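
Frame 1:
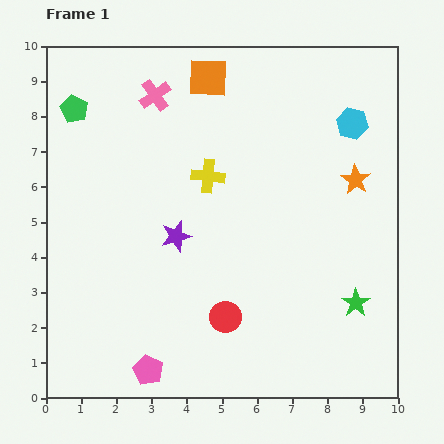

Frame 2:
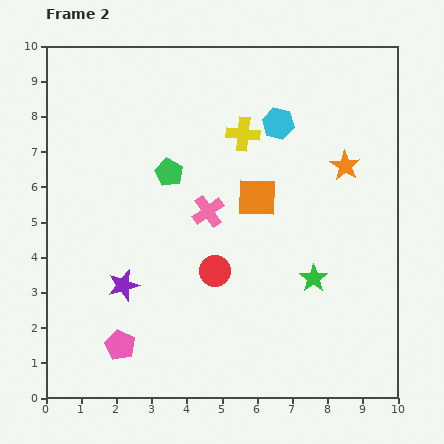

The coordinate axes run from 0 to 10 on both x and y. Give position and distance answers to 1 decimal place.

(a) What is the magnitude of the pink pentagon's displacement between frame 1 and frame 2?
1.1

The pink pentagon moved from (2.9, 0.8) to (2.1, 1.5), a distance of √(0.8² + 0.7²) ≈ 1.1.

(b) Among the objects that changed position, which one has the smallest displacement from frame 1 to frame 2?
the orange star

(moved 0.5)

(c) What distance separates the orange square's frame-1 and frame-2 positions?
3.7

The orange square moved from (4.6, 9.1) to (6.0, 5.7), a distance of √(1.4² + 3.4²) ≈ 3.7.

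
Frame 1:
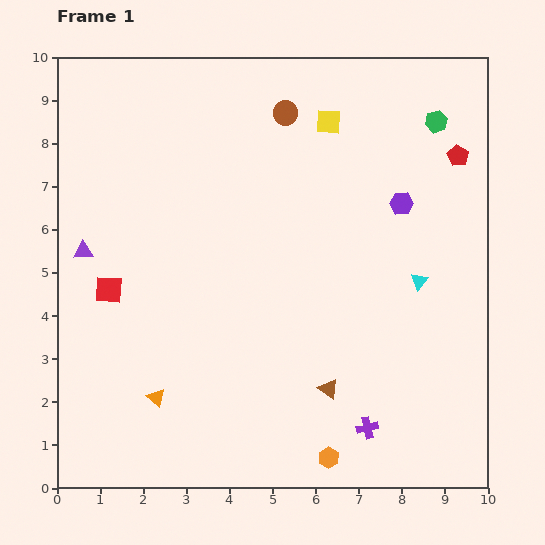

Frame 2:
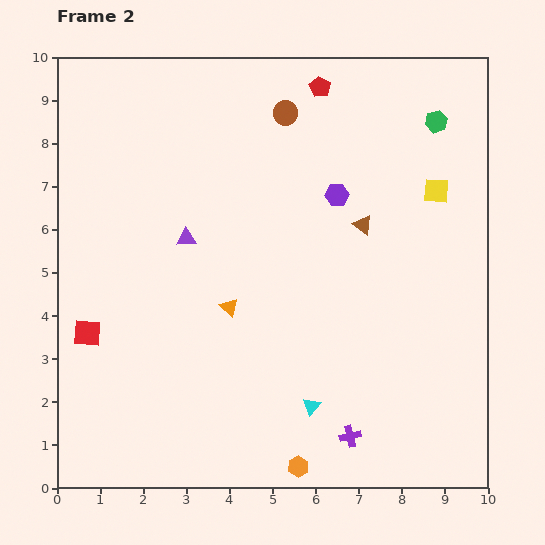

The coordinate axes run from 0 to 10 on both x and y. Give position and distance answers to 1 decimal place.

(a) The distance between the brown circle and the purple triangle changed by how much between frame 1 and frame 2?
-2.0

Distance in frame 1: 5.7. Distance in frame 2: 3.7.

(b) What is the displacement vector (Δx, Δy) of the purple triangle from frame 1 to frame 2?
(2.4, 0.3)

The purple triangle was at (0.6, 5.5) in frame 1 and (3.0, 5.8) in frame 2.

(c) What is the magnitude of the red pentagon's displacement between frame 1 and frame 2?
3.6

The red pentagon moved from (9.3, 7.7) to (6.1, 9.3), a distance of √(3.2² + 1.6²) ≈ 3.6.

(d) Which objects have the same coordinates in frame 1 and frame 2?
the green hexagon, the brown circle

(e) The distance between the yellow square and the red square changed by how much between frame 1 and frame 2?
+2.3

Distance in frame 1: 6.4. Distance in frame 2: 8.7.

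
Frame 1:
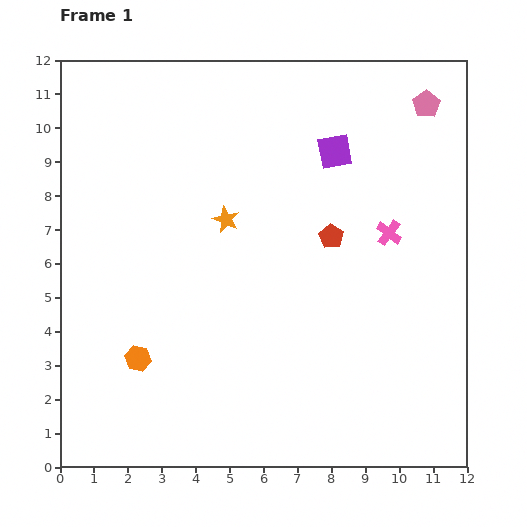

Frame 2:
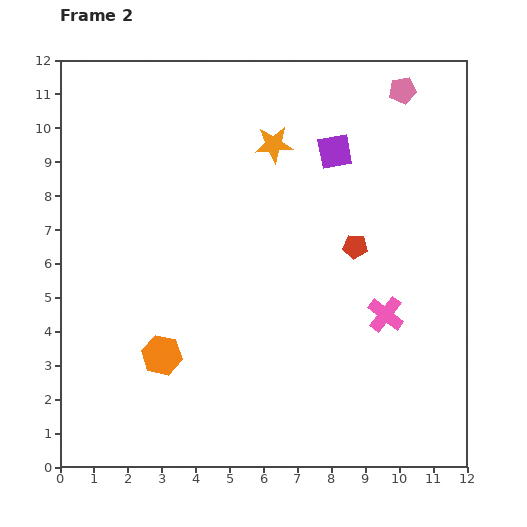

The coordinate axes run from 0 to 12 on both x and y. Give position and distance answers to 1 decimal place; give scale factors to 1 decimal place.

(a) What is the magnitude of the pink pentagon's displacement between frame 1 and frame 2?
0.8

The pink pentagon moved from (10.8, 10.7) to (10.1, 11.1), a distance of √(0.7² + 0.4²) ≈ 0.8.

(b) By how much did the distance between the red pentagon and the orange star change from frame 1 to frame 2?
+0.7

Distance in frame 1: 3.1. Distance in frame 2: 3.8.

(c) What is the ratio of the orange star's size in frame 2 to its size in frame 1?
1.4×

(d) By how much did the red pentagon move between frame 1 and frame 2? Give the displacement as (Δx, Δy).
(0.7, -0.3)

The red pentagon was at (8.0, 6.8) in frame 1 and (8.7, 6.5) in frame 2.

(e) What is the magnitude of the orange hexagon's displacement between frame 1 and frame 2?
0.7

The orange hexagon moved from (2.3, 3.2) to (3.0, 3.3), a distance of √(0.7² + 0.1²) ≈ 0.7.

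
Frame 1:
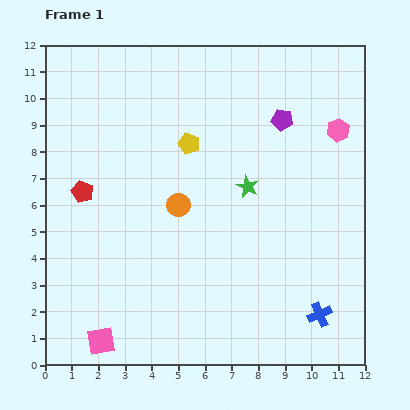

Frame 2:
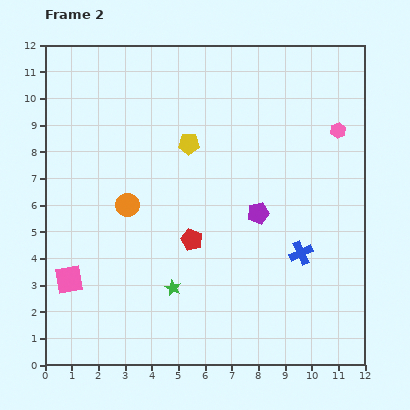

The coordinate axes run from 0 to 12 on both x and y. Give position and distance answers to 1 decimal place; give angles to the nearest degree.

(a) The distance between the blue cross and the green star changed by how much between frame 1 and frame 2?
-0.5

Distance in frame 1: 5.5. Distance in frame 2: 5.0.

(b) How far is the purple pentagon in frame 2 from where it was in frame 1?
3.6

The purple pentagon moved from (8.9, 9.2) to (8.0, 5.7), a distance of √(0.9² + 3.5²) ≈ 3.6.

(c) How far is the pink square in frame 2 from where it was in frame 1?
2.6

The pink square moved from (2.1, 0.9) to (0.9, 3.2), a distance of √(1.2² + 2.3²) ≈ 2.6.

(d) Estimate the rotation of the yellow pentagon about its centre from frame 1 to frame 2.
19° counter-clockwise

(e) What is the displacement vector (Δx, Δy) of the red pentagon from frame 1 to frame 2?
(4.1, -1.8)

The red pentagon was at (1.4, 6.5) in frame 1 and (5.5, 4.7) in frame 2.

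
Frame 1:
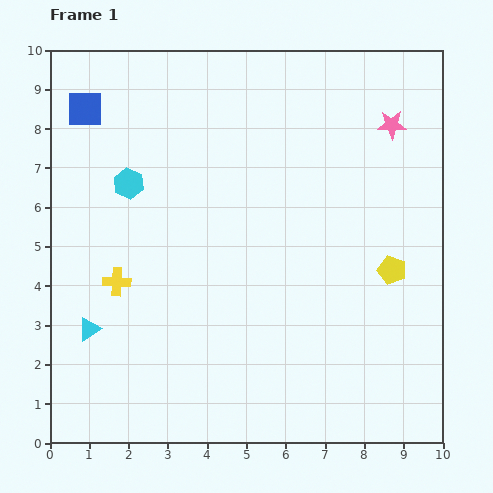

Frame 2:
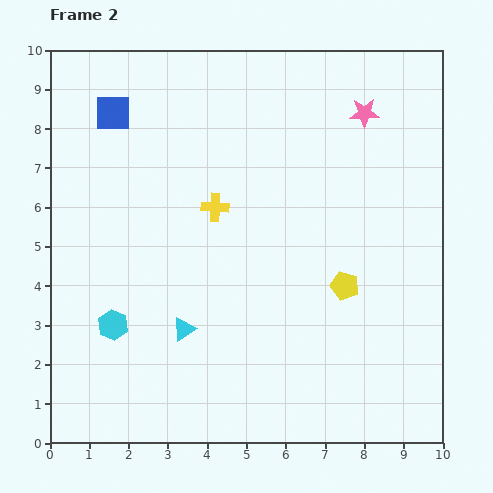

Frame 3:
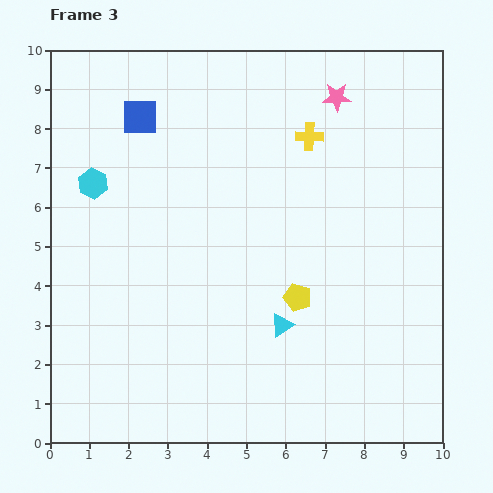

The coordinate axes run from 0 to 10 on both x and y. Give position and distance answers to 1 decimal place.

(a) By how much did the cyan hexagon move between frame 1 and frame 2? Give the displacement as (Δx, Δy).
(-0.4, -3.6)

The cyan hexagon was at (2.0, 6.6) in frame 1 and (1.6, 3.0) in frame 2.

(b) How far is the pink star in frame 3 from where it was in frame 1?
1.6

The pink star moved from (8.7, 8.1) to (7.3, 8.8), a distance of √(1.4² + 0.7²) ≈ 1.6.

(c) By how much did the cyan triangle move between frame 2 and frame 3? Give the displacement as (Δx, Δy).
(2.5, 0.1)

The cyan triangle was at (3.4, 2.9) in frame 2 and (5.9, 3.0) in frame 3.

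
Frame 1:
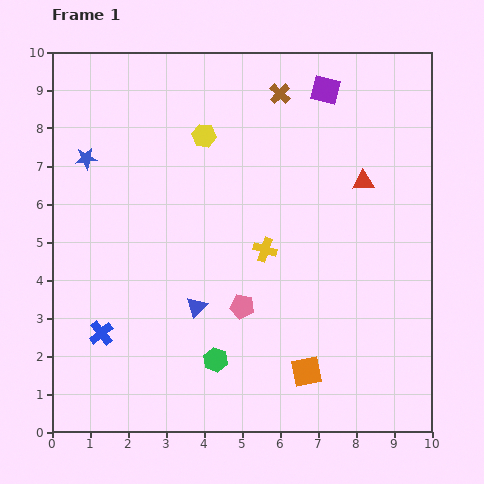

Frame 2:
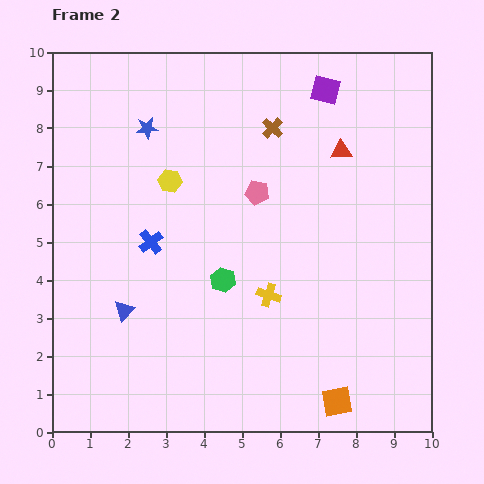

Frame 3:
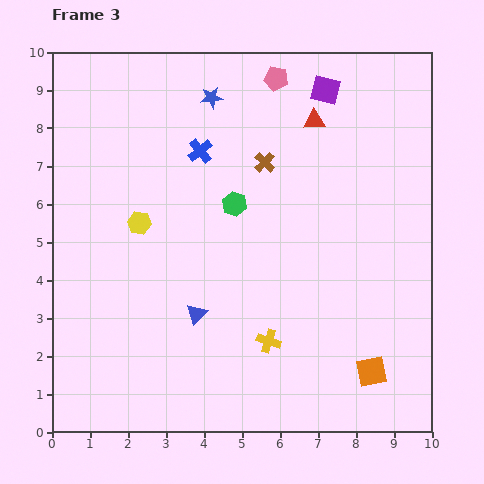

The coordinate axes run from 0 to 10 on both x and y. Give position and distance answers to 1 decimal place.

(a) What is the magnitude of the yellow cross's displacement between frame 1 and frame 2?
1.2

The yellow cross moved from (5.6, 4.8) to (5.7, 3.6), a distance of √(0.1² + 1.2²) ≈ 1.2.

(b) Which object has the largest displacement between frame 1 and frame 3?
the pink pentagon

(moved 6.1; next 5.5)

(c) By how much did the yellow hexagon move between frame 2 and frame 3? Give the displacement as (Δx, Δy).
(-0.8, -1.1)

The yellow hexagon was at (3.1, 6.6) in frame 2 and (2.3, 5.5) in frame 3.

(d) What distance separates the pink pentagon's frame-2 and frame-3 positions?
3.0

The pink pentagon moved from (5.4, 6.3) to (5.9, 9.3), a distance of √(0.5² + 3.0²) ≈ 3.0.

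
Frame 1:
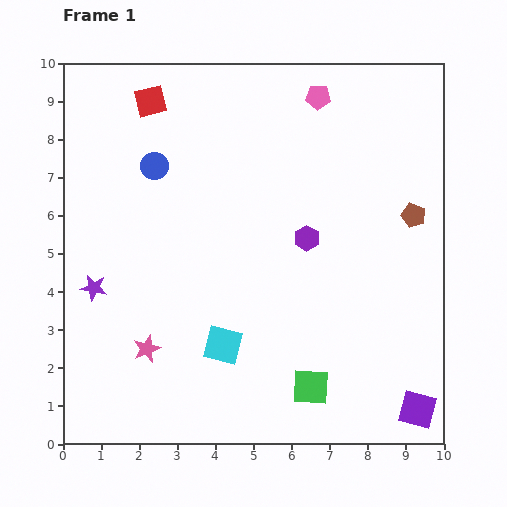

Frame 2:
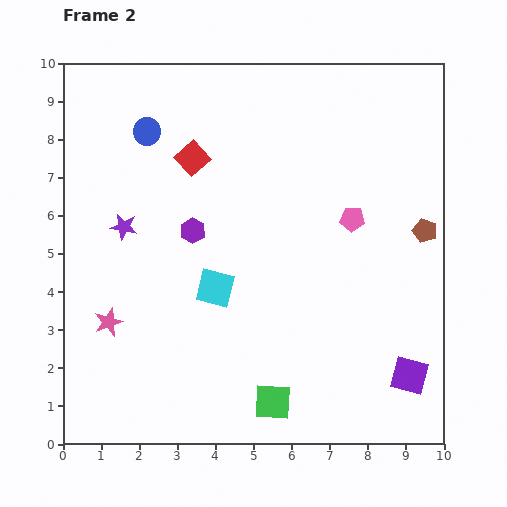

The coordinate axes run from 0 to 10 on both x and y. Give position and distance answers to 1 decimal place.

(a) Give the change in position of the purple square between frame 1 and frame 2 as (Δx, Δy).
(-0.2, 0.9)

The purple square was at (9.3, 0.9) in frame 1 and (9.1, 1.8) in frame 2.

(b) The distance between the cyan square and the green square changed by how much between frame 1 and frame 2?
+0.9

Distance in frame 1: 2.5. Distance in frame 2: 3.4.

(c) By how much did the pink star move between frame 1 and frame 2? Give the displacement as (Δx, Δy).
(-1.0, 0.7)

The pink star was at (2.2, 2.5) in frame 1 and (1.2, 3.2) in frame 2.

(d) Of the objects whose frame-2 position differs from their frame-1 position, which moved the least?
the brown pentagon

(moved 0.5)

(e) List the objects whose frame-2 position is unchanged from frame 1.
none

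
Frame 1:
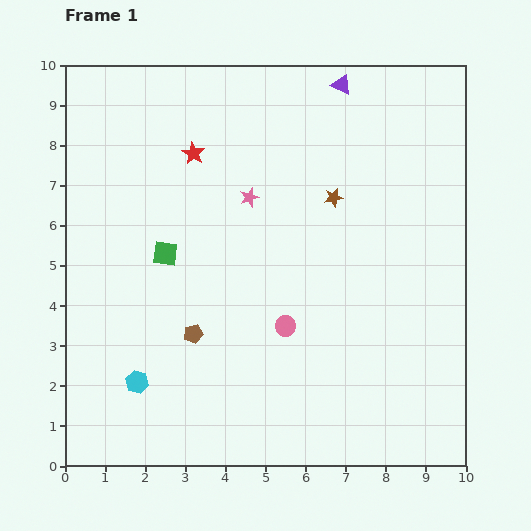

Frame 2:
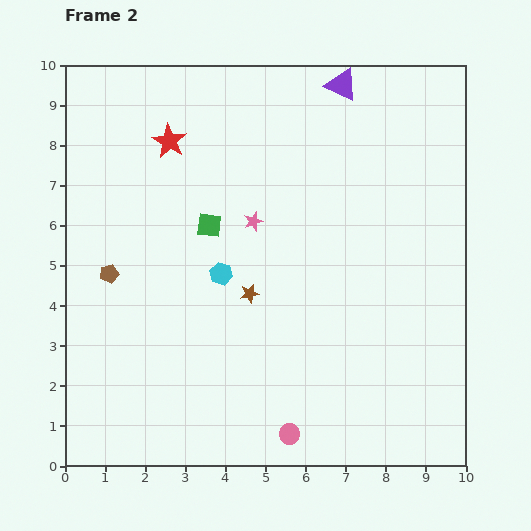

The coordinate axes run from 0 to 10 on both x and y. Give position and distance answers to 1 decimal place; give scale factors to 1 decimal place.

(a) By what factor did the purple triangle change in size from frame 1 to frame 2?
1.6×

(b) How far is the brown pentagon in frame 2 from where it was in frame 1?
2.6

The brown pentagon moved from (3.2, 3.3) to (1.1, 4.8), a distance of √(2.1² + 1.5²) ≈ 2.6.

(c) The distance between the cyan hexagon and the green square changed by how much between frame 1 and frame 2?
-2.1

Distance in frame 1: 3.3. Distance in frame 2: 1.2.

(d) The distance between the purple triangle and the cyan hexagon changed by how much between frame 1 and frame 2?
-3.4

Distance in frame 1: 9.0. Distance in frame 2: 5.6.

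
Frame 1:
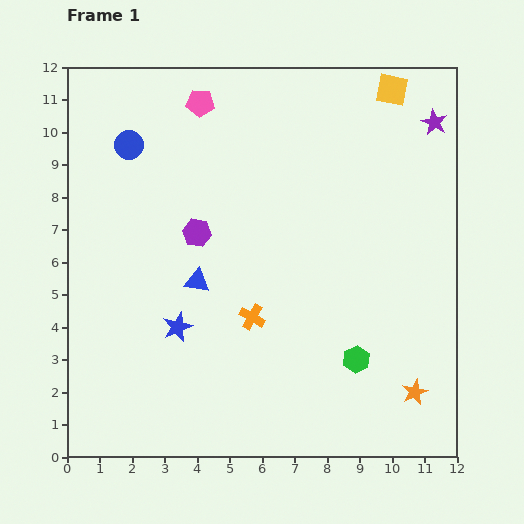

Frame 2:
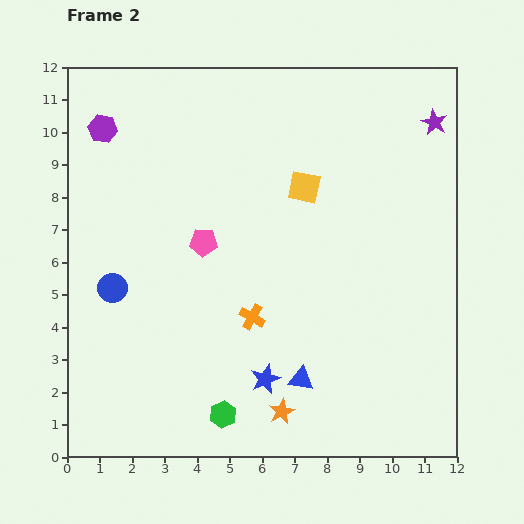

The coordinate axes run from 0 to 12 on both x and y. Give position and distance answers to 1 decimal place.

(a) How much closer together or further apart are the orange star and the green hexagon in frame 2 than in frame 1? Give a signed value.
-0.3

Distance in frame 1: 2.1. Distance in frame 2: 1.8.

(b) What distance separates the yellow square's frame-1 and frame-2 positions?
4.0

The yellow square moved from (10.0, 11.3) to (7.3, 8.3), a distance of √(2.7² + 3.0²) ≈ 4.0.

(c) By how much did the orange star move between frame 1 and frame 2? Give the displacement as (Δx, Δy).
(-4.1, -0.6)

The orange star was at (10.7, 2.0) in frame 1 and (6.6, 1.4) in frame 2.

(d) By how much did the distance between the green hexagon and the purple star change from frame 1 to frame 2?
+3.4

Distance in frame 1: 7.7. Distance in frame 2: 11.1.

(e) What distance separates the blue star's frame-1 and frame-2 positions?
3.1

The blue star moved from (3.4, 4.0) to (6.1, 2.4), a distance of √(2.7² + 1.6²) ≈ 3.1.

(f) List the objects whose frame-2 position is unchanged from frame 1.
the purple star, the orange cross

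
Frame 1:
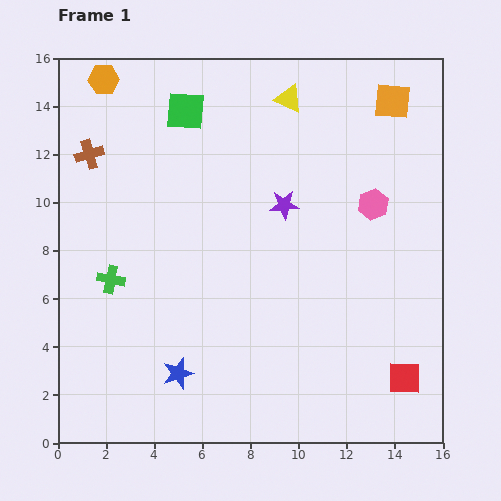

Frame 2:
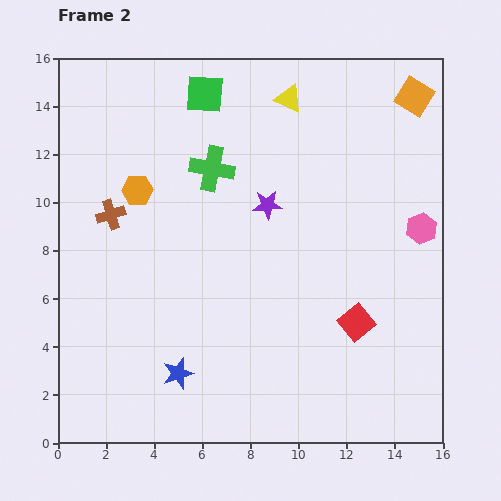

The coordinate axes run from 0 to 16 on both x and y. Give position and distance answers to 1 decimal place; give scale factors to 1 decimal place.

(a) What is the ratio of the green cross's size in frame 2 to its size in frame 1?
1.6×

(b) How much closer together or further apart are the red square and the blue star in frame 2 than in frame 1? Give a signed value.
-1.7

Distance in frame 1: 9.4. Distance in frame 2: 7.7.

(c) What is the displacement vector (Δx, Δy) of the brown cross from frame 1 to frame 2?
(0.9, -2.5)

The brown cross was at (1.3, 12.0) in frame 1 and (2.2, 9.5) in frame 2.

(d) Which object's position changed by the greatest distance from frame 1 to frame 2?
the green cross

(moved 6.2; next 4.8)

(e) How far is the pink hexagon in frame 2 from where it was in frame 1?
2.2

The pink hexagon moved from (13.1, 9.9) to (15.1, 8.9), a distance of √(2.0² + 1.0²) ≈ 2.2.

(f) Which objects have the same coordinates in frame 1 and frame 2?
the blue star, the yellow triangle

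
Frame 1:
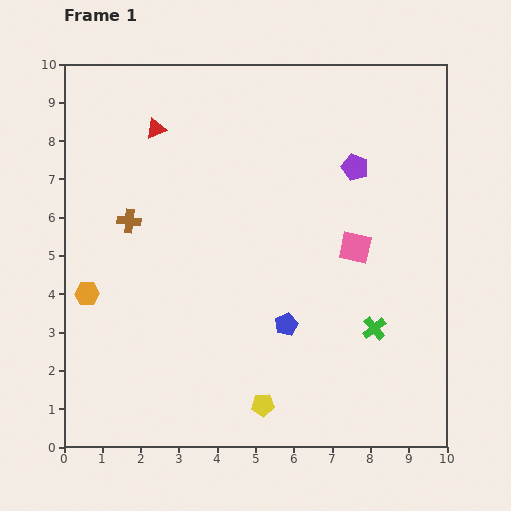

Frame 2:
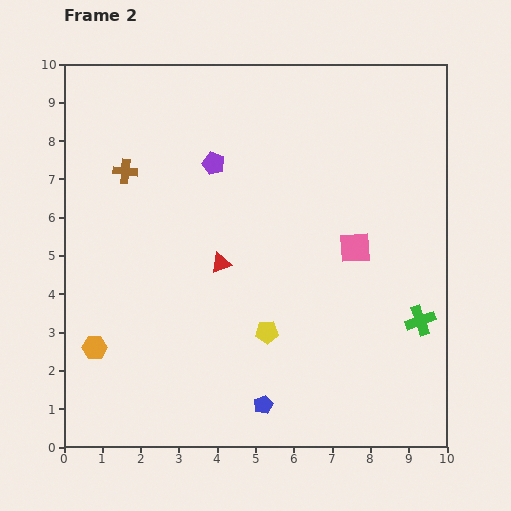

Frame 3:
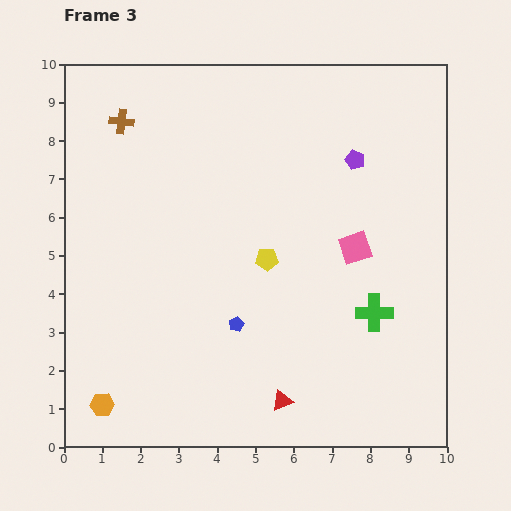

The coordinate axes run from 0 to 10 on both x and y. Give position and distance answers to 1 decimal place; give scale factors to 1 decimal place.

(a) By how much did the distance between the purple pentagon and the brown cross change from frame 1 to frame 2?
-3.8

Distance in frame 1: 6.1. Distance in frame 2: 2.3.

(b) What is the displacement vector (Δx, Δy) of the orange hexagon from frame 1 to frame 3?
(0.4, -2.9)

The orange hexagon was at (0.6, 4.0) in frame 1 and (1.0, 1.1) in frame 3.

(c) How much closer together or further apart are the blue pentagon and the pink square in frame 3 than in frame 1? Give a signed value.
+1.0

Distance in frame 1: 2.7. Distance in frame 3: 3.7.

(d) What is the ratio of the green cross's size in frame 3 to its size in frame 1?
1.5×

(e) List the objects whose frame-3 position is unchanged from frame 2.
the pink square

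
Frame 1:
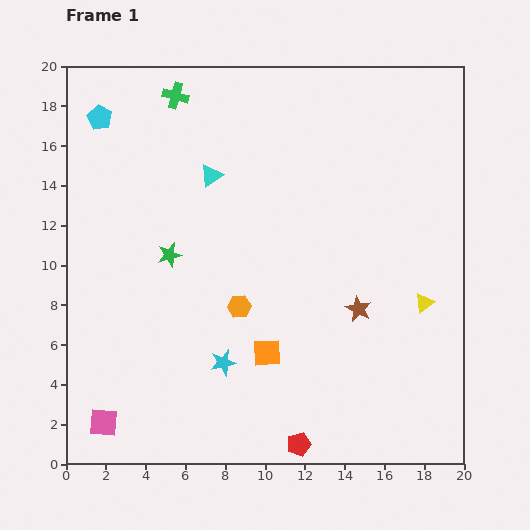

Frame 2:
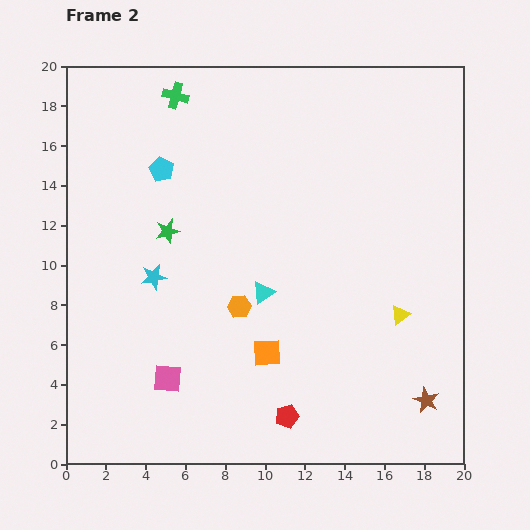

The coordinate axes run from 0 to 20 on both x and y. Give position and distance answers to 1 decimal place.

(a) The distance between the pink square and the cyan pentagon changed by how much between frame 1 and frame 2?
-4.8

Distance in frame 1: 15.3. Distance in frame 2: 10.5.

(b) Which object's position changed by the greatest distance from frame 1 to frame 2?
the cyan triangle

(moved 6.4; next 5.7)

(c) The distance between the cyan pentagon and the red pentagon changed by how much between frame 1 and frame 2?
-5.3

Distance in frame 1: 19.2. Distance in frame 2: 13.9.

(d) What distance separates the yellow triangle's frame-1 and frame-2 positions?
1.3

The yellow triangle moved from (18.0, 8.1) to (16.8, 7.5), a distance of √(1.2² + 0.6²) ≈ 1.3.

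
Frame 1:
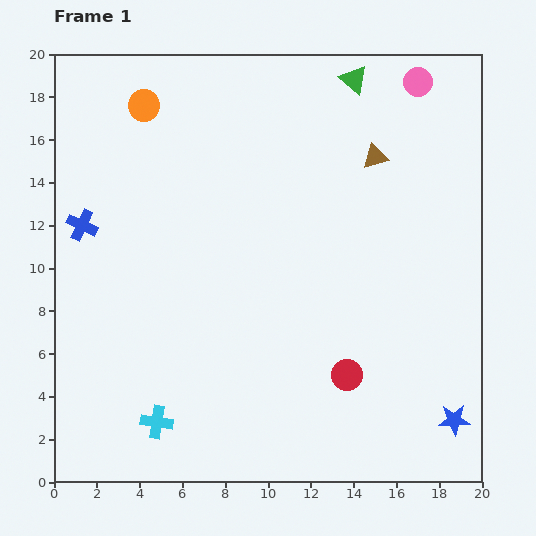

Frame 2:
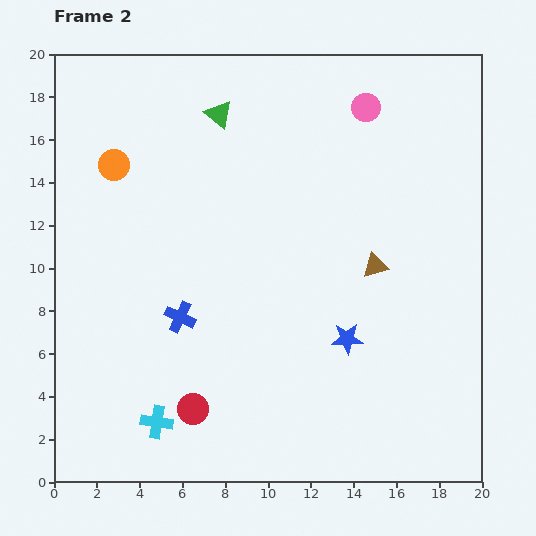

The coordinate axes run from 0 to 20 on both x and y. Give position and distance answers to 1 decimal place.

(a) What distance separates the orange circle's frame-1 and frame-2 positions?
3.1

The orange circle moved from (4.2, 17.6) to (2.8, 14.8), a distance of √(1.4² + 2.8²) ≈ 3.1.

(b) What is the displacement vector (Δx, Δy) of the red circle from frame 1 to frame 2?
(-7.2, -1.6)

The red circle was at (13.7, 5.0) in frame 1 and (6.5, 3.4) in frame 2.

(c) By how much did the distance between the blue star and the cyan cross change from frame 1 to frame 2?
-4.2

Distance in frame 1: 13.9. Distance in frame 2: 9.7.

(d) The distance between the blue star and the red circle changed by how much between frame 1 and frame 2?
+2.5

Distance in frame 1: 5.4. Distance in frame 2: 7.9.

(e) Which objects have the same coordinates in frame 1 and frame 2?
the cyan cross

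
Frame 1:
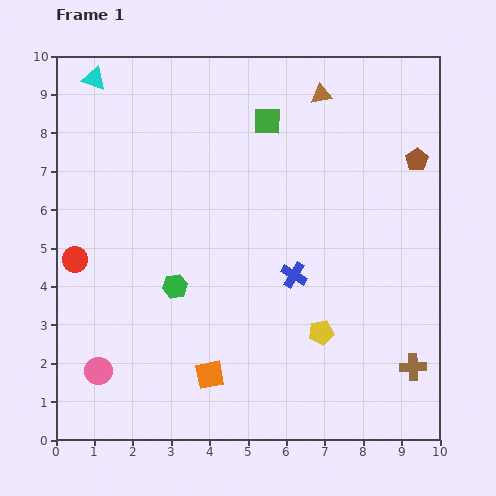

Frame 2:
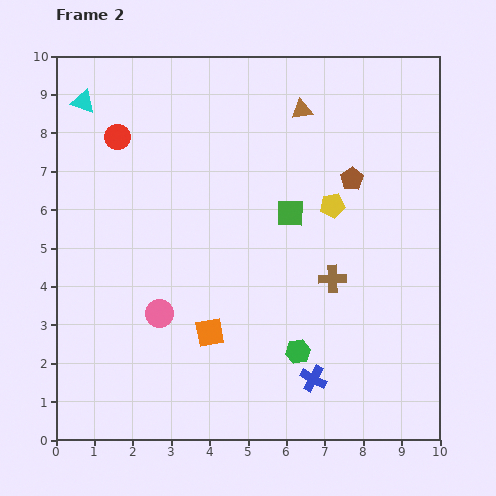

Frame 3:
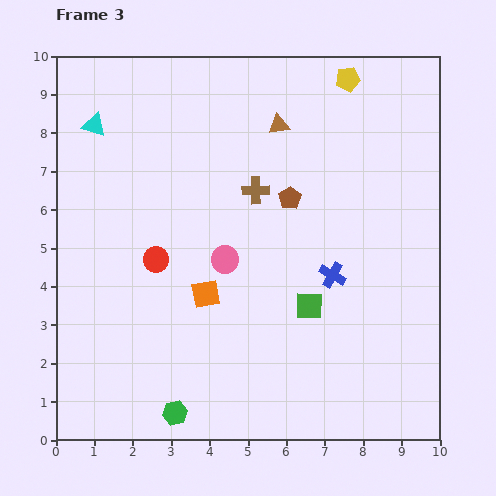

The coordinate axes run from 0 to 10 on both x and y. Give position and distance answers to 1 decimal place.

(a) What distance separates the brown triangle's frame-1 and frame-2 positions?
0.6

The brown triangle moved from (6.9, 9.0) to (6.4, 8.6), a distance of √(0.5² + 0.4²) ≈ 0.6.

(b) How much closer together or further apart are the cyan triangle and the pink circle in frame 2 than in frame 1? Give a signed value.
-1.7

Distance in frame 1: 7.6. Distance in frame 2: 5.9.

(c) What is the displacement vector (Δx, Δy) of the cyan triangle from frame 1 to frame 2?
(-0.3, -0.6)

The cyan triangle was at (1.0, 9.4) in frame 1 and (0.7, 8.8) in frame 2.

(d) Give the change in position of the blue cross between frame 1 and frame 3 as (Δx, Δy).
(1.0, 0.0)

The blue cross was at (6.2, 4.3) in frame 1 and (7.2, 4.3) in frame 3.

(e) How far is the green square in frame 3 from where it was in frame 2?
2.5

The green square moved from (6.1, 5.9) to (6.6, 3.5), a distance of √(0.5² + 2.4²) ≈ 2.5.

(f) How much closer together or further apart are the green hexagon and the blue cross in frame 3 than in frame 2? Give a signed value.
+4.7

Distance in frame 2: 0.8. Distance in frame 3: 5.5.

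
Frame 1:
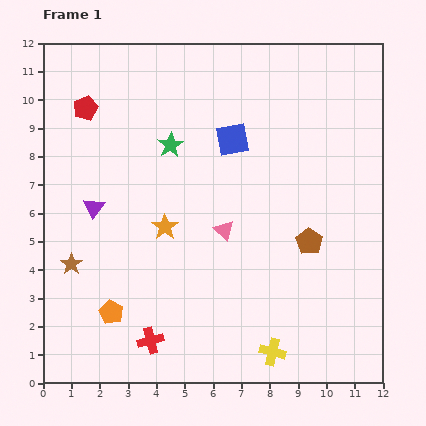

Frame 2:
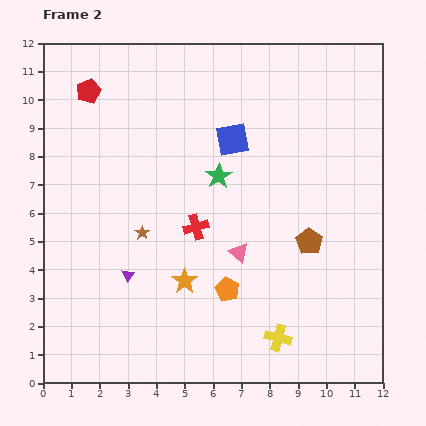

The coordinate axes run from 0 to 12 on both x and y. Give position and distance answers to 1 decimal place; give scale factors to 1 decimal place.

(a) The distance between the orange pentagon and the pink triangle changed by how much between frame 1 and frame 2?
-3.5

Distance in frame 1: 4.9. Distance in frame 2: 1.4.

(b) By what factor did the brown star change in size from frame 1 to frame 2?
0.6×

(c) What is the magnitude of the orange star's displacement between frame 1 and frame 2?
2.0

The orange star moved from (4.3, 5.5) to (5.0, 3.6), a distance of √(0.7² + 1.9²) ≈ 2.0.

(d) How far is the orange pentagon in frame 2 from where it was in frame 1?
4.2

The orange pentagon moved from (2.4, 2.5) to (6.5, 3.3), a distance of √(4.1² + 0.8²) ≈ 4.2.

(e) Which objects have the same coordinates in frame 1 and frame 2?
the brown pentagon, the blue square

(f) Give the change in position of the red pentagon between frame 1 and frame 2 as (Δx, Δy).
(0.1, 0.6)

The red pentagon was at (1.5, 9.7) in frame 1 and (1.6, 10.3) in frame 2.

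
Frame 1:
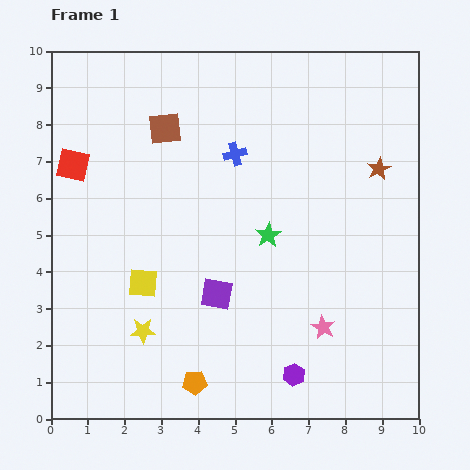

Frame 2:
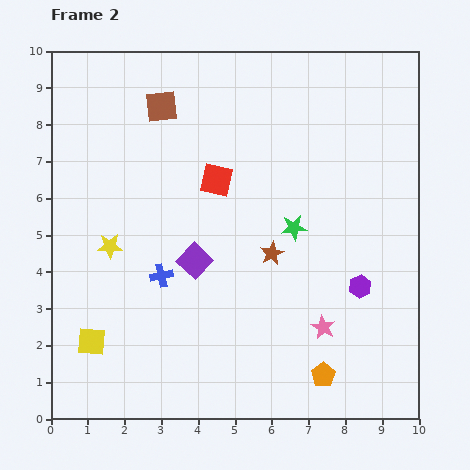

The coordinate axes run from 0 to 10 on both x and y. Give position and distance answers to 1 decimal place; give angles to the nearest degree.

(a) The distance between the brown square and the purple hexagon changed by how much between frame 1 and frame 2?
-0.3

Distance in frame 1: 7.6. Distance in frame 2: 7.3.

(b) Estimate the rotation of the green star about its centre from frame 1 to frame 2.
26° clockwise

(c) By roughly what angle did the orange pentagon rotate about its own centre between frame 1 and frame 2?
30° counter-clockwise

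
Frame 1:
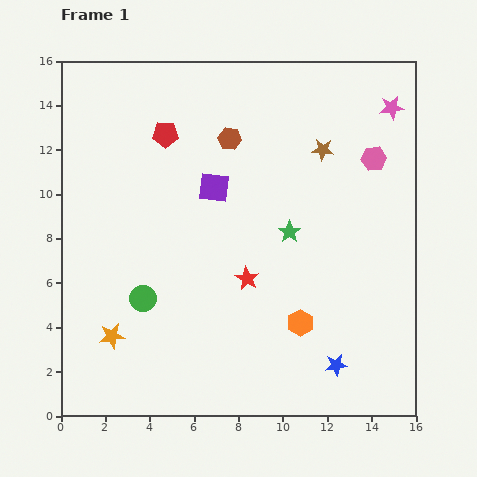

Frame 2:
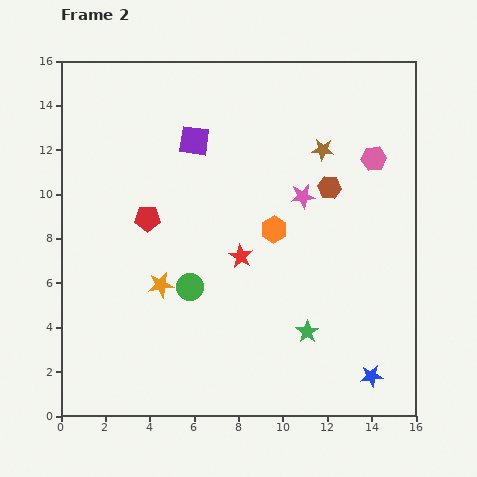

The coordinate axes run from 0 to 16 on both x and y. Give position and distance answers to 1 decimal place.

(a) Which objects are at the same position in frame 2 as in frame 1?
the brown star, the pink hexagon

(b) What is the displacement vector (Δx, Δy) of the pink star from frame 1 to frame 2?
(-4.0, -4.0)

The pink star was at (14.9, 13.9) in frame 1 and (10.9, 9.9) in frame 2.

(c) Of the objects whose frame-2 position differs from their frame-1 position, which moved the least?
the red star

(moved 1.0)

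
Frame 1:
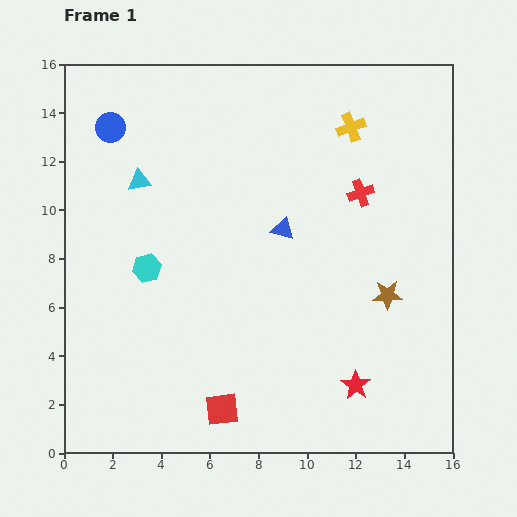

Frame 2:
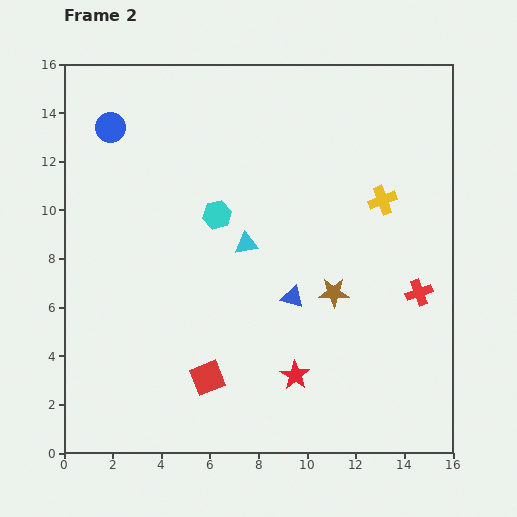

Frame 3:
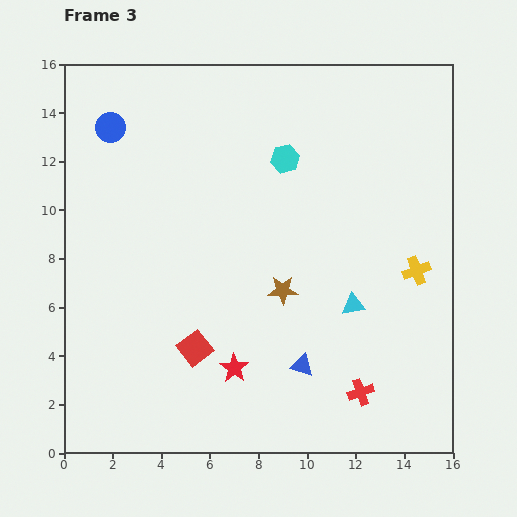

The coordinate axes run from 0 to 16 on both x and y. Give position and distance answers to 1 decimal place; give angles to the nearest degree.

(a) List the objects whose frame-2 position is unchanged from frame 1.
the blue circle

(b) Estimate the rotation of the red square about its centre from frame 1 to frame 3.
31° counter-clockwise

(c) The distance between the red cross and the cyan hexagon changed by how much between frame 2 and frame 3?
+1.2

Distance in frame 2: 8.9. Distance in frame 3: 10.1.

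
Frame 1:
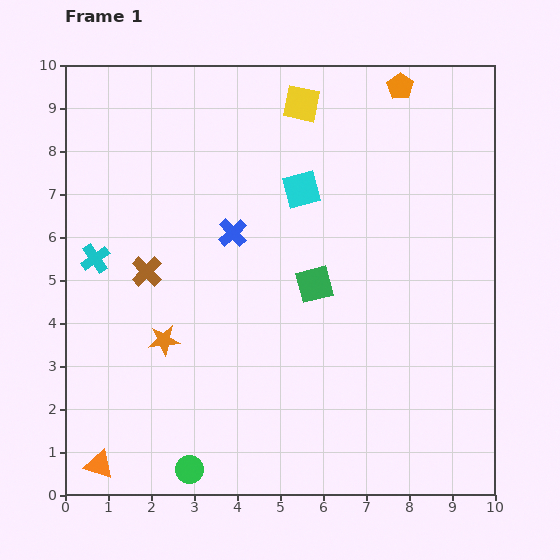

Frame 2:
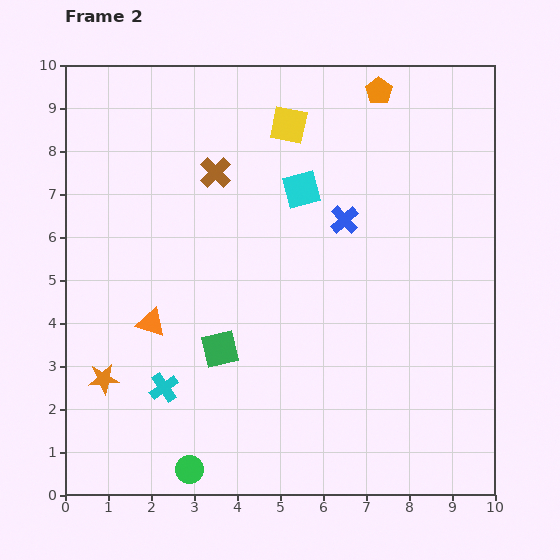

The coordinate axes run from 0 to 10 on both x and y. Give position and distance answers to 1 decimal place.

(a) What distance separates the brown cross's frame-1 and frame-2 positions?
2.8

The brown cross moved from (1.9, 5.2) to (3.5, 7.5), a distance of √(1.6² + 2.3²) ≈ 2.8.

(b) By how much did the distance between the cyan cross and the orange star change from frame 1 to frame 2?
-1.1

Distance in frame 1: 2.5. Distance in frame 2: 1.4.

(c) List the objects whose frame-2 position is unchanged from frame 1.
the cyan square, the green circle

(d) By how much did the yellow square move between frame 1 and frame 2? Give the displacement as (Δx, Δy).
(-0.3, -0.5)

The yellow square was at (5.5, 9.1) in frame 1 and (5.2, 8.6) in frame 2.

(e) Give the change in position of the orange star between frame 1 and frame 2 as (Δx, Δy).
(-1.4, -0.9)

The orange star was at (2.3, 3.6) in frame 1 and (0.9, 2.7) in frame 2.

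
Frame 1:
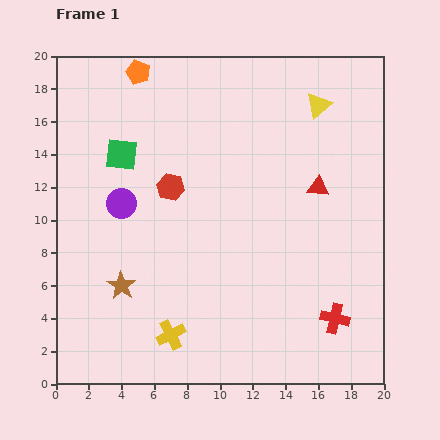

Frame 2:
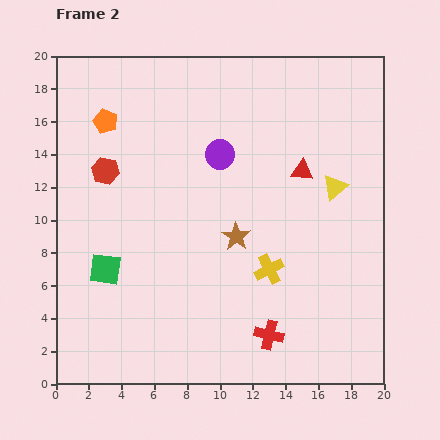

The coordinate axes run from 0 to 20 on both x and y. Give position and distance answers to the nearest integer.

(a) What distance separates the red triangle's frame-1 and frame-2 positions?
1

The red triangle moved from (16, 12) to (15, 13), a distance of √(1² + 1²) ≈ 1.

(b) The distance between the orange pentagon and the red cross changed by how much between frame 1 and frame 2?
-3

Distance in frame 1: 19. Distance in frame 2: 16.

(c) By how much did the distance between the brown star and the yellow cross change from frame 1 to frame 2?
-1

Distance in frame 1: 4. Distance in frame 2: 3.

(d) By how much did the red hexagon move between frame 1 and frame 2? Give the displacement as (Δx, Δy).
(-4, 1)

The red hexagon was at (7, 12) in frame 1 and (3, 13) in frame 2.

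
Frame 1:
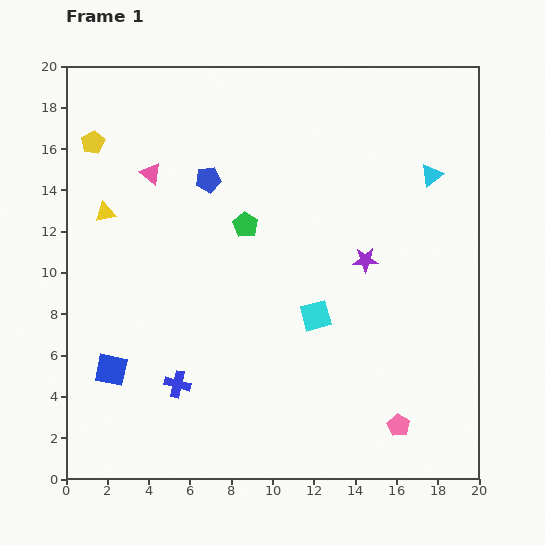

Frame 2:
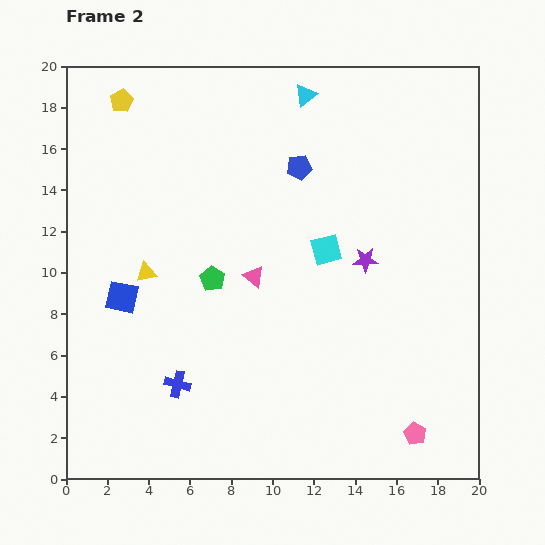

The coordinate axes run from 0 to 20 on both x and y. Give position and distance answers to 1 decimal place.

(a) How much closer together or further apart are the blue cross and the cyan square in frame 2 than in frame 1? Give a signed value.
+2.2

Distance in frame 1: 7.5. Distance in frame 2: 9.7.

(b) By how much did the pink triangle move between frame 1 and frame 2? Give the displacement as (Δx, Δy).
(5.0, -5.0)

The pink triangle was at (4.1, 14.8) in frame 1 and (9.1, 9.8) in frame 2.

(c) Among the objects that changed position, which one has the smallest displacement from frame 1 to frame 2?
the pink pentagon

(moved 0.9)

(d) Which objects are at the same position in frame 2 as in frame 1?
the purple star, the blue cross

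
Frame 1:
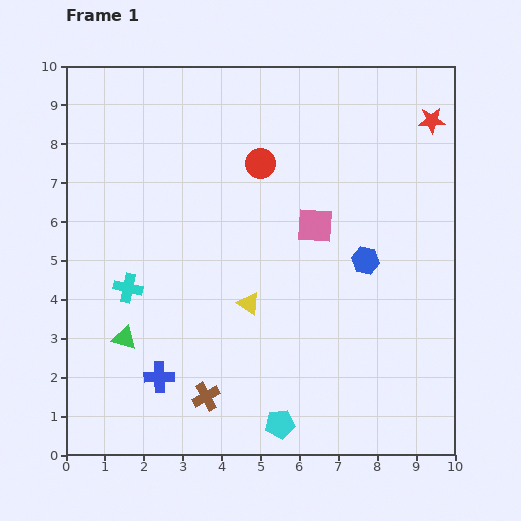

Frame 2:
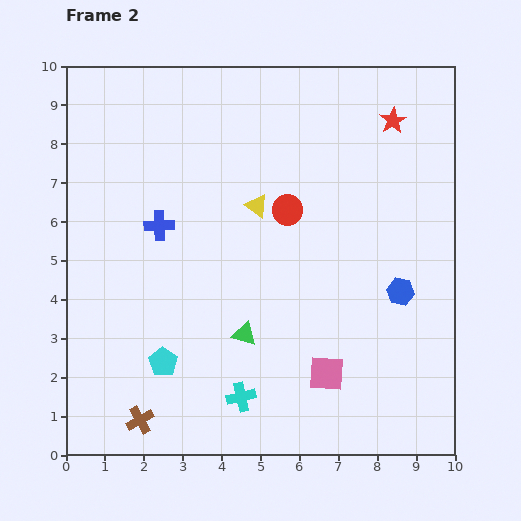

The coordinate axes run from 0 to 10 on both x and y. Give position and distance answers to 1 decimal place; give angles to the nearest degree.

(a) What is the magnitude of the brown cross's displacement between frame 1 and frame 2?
1.8

The brown cross moved from (3.6, 1.5) to (1.9, 0.9), a distance of √(1.7² + 0.6²) ≈ 1.8.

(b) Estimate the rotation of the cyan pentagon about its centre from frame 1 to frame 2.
30° counter-clockwise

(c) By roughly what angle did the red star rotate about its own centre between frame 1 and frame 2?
28° counter-clockwise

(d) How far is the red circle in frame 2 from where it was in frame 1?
1.4

The red circle moved from (5.0, 7.5) to (5.7, 6.3), a distance of √(0.7² + 1.2²) ≈ 1.4.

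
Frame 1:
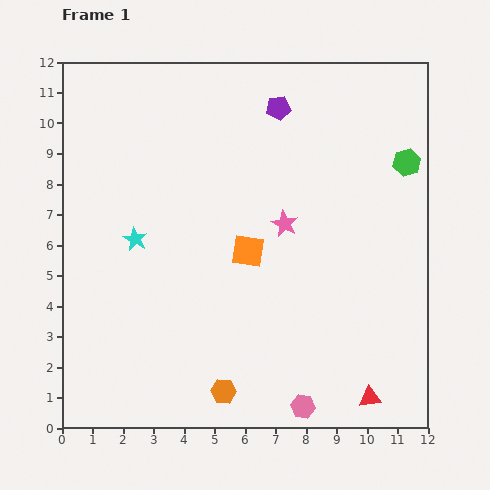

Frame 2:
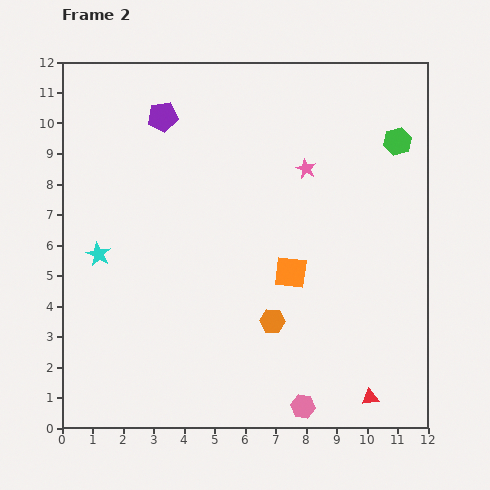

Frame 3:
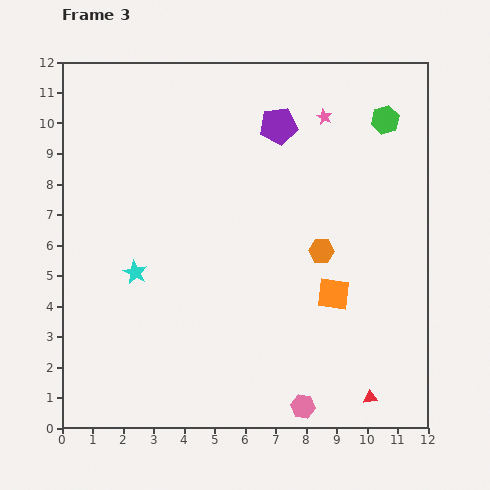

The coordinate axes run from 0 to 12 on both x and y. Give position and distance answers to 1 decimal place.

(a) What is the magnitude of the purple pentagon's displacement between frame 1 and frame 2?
3.8

The purple pentagon moved from (7.1, 10.5) to (3.3, 10.2), a distance of √(3.8² + 0.3²) ≈ 3.8.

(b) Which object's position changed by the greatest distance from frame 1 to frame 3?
the orange hexagon

(moved 5.6; next 3.7)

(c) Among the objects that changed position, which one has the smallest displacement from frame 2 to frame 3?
the green hexagon

(moved 0.8)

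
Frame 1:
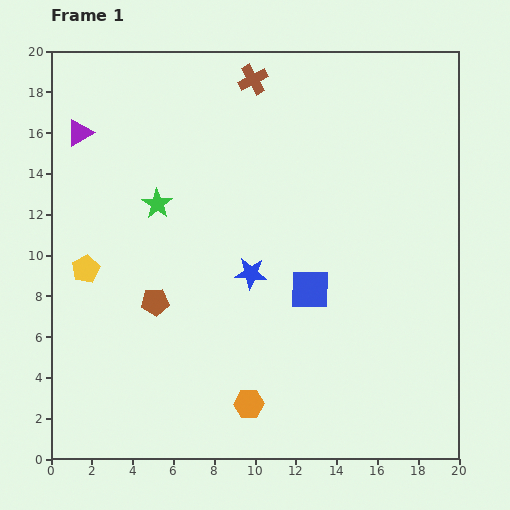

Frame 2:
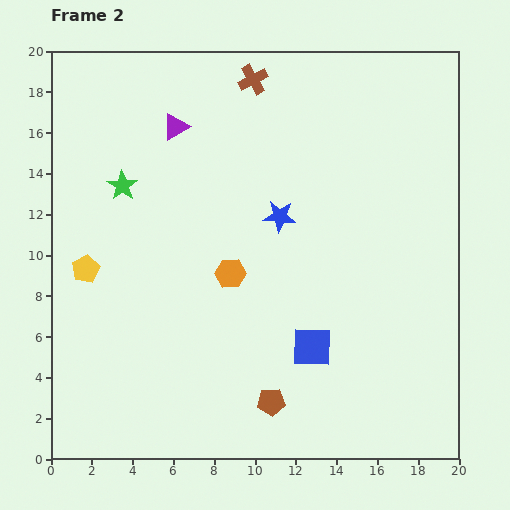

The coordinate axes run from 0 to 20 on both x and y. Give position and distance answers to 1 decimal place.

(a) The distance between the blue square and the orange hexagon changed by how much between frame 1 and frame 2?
-1.0

Distance in frame 1: 6.4. Distance in frame 2: 5.4.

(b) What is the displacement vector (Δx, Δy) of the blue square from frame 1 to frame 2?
(0.1, -2.8)

The blue square was at (12.7, 8.3) in frame 1 and (12.8, 5.5) in frame 2.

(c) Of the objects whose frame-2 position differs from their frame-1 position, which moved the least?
the green star

(moved 1.9)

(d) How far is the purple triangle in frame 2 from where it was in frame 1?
4.7

The purple triangle moved from (1.4, 16.0) to (6.1, 16.3), a distance of √(4.7² + 0.3²) ≈ 4.7.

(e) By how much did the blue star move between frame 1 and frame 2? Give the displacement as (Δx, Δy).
(1.4, 2.8)

The blue star was at (9.8, 9.1) in frame 1 and (11.2, 11.9) in frame 2.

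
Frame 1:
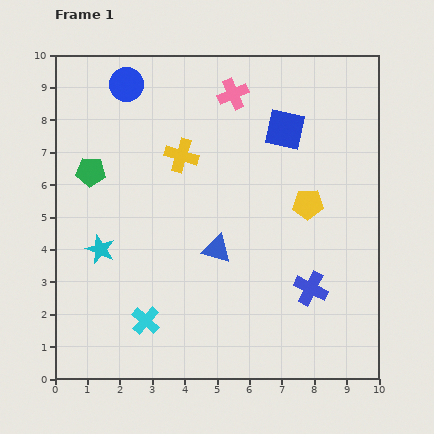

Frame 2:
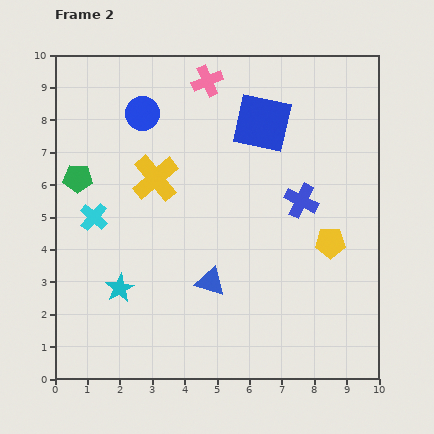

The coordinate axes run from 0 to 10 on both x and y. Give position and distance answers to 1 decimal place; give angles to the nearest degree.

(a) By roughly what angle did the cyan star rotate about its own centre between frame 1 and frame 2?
21° clockwise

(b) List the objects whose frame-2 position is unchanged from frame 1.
none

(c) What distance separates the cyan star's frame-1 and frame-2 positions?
1.3

The cyan star moved from (1.4, 4.0) to (2.0, 2.8), a distance of √(0.6² + 1.2²) ≈ 1.3.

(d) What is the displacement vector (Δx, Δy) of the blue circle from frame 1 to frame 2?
(0.5, -0.9)

The blue circle was at (2.2, 9.1) in frame 1 and (2.7, 8.2) in frame 2.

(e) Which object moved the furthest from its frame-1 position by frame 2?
the cyan cross

(moved 3.6; next 2.7)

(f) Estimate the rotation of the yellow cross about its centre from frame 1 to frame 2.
33° clockwise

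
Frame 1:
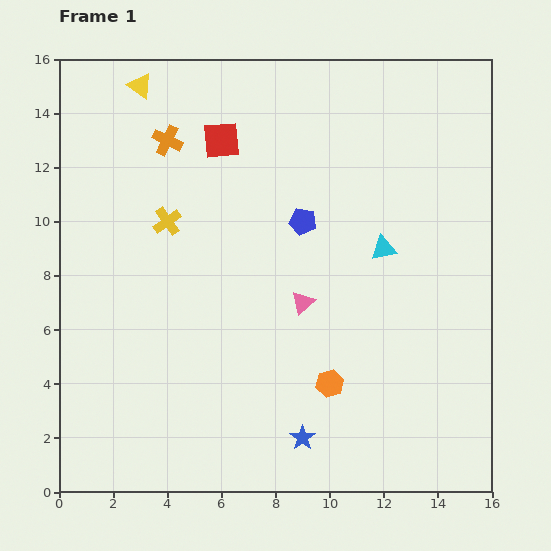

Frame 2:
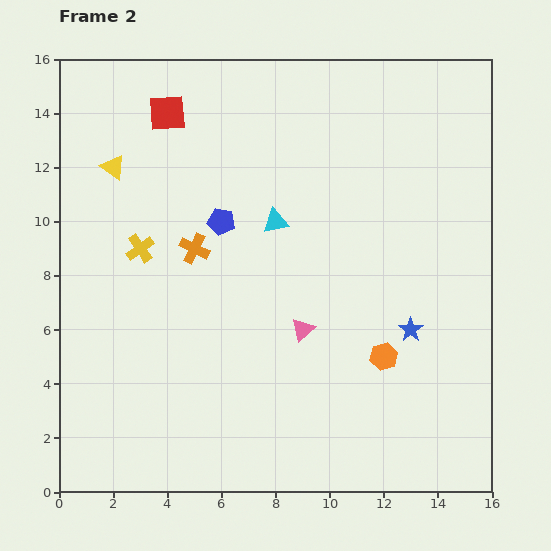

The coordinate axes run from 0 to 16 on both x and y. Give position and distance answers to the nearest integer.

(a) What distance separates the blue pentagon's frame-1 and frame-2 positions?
3

The blue pentagon moved from (9, 10) to (6, 10), a distance of √(3² + 0²) ≈ 3.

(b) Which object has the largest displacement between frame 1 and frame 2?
the blue star

(moved 6; next 4)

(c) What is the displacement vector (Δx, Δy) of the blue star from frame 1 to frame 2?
(4, 4)

The blue star was at (9, 2) in frame 1 and (13, 6) in frame 2.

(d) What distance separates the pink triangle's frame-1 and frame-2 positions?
1

The pink triangle moved from (9, 7) to (9, 6), a distance of √(0² + 1²) ≈ 1.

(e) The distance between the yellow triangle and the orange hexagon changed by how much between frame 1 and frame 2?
-1

Distance in frame 1: 13. Distance in frame 2: 12.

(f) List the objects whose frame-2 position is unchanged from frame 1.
none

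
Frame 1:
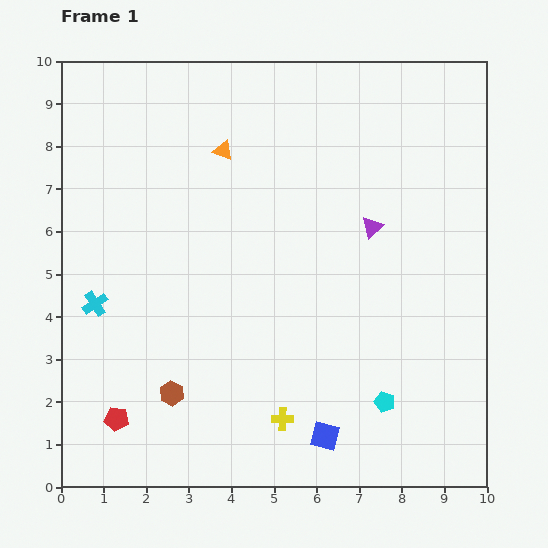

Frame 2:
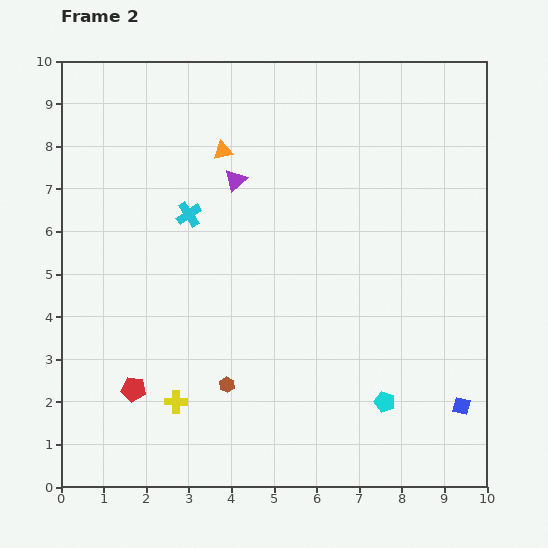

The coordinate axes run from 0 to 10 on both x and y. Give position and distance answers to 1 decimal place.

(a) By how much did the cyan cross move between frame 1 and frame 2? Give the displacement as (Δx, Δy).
(2.2, 2.1)

The cyan cross was at (0.8, 4.3) in frame 1 and (3.0, 6.4) in frame 2.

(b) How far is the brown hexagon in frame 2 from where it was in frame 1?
1.3

The brown hexagon moved from (2.6, 2.2) to (3.9, 2.4), a distance of √(1.3² + 0.2²) ≈ 1.3.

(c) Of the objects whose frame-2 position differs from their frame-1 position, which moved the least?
the red pentagon

(moved 0.8)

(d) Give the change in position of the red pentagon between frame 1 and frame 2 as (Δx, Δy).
(0.4, 0.7)

The red pentagon was at (1.3, 1.6) in frame 1 and (1.7, 2.3) in frame 2.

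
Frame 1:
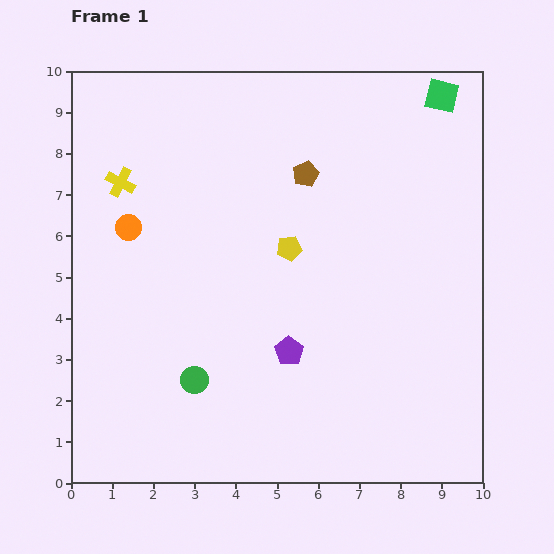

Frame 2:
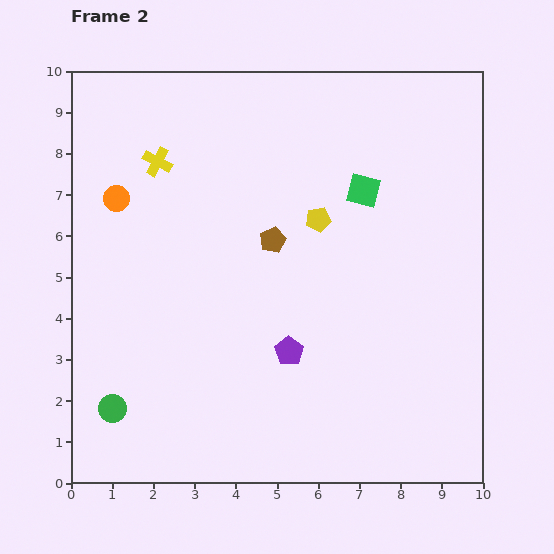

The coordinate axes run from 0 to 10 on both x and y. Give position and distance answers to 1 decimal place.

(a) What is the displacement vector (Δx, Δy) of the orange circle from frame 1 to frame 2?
(-0.3, 0.7)

The orange circle was at (1.4, 6.2) in frame 1 and (1.1, 6.9) in frame 2.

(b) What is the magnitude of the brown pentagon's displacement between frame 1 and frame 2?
1.8

The brown pentagon moved from (5.7, 7.5) to (4.9, 5.9), a distance of √(0.8² + 1.6²) ≈ 1.8.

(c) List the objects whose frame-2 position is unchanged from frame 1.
the purple pentagon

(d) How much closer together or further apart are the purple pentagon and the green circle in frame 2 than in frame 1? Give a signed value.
+2.1

Distance in frame 1: 2.4. Distance in frame 2: 4.5.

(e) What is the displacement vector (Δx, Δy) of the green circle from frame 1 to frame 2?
(-2.0, -0.7)

The green circle was at (3.0, 2.5) in frame 1 and (1.0, 1.8) in frame 2.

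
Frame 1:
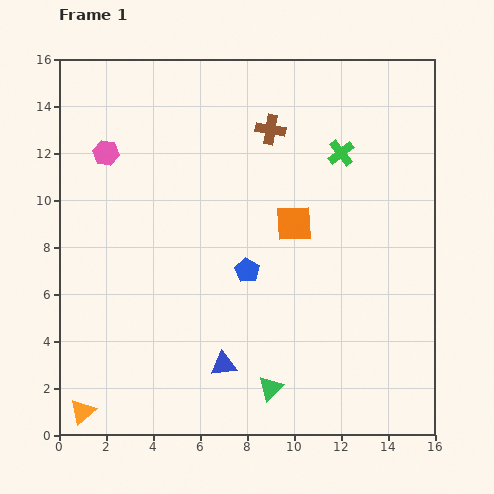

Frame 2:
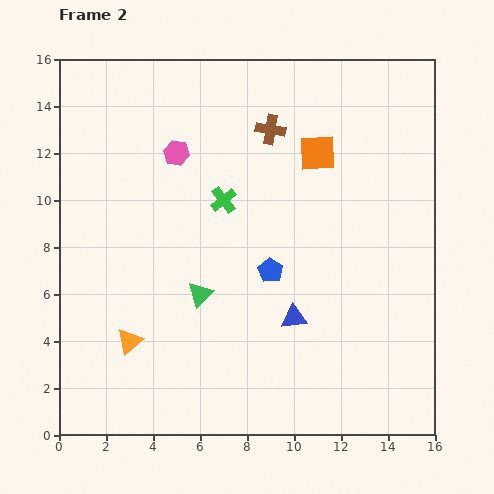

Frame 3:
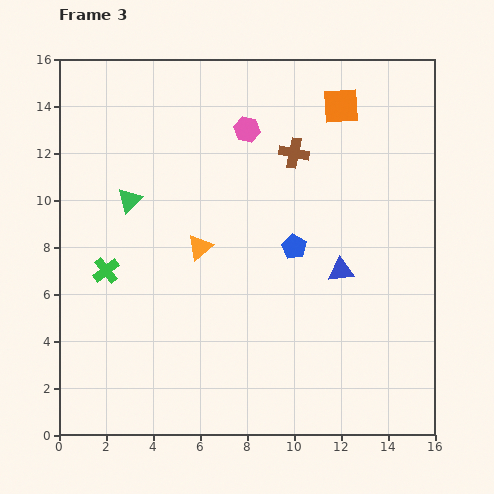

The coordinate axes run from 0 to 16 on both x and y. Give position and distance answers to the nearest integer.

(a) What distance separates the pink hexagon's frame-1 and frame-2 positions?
3

The pink hexagon moved from (2, 12) to (5, 12), a distance of √(3² + 0²) ≈ 3.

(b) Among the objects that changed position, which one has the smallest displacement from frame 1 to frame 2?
the blue pentagon

(moved 1)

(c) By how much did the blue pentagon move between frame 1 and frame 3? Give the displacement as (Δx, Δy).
(2, 1)

The blue pentagon was at (8, 7) in frame 1 and (10, 8) in frame 3.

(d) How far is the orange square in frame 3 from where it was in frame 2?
2

The orange square moved from (11, 12) to (12, 14), a distance of √(1² + 2²) ≈ 2.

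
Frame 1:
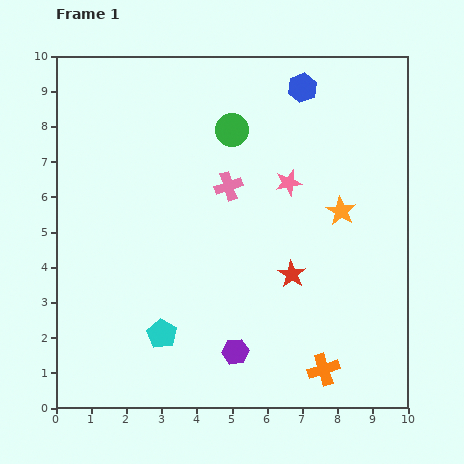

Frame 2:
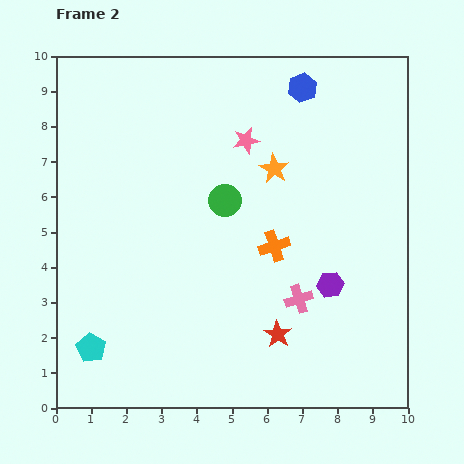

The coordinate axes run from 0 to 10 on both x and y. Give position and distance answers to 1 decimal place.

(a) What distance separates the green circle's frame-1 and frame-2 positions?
2.0

The green circle moved from (5.0, 7.9) to (4.8, 5.9), a distance of √(0.2² + 2.0²) ≈ 2.0.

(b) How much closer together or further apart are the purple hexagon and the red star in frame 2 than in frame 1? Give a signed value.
-0.6

Distance in frame 1: 2.7. Distance in frame 2: 2.1.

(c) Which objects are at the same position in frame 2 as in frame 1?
the blue hexagon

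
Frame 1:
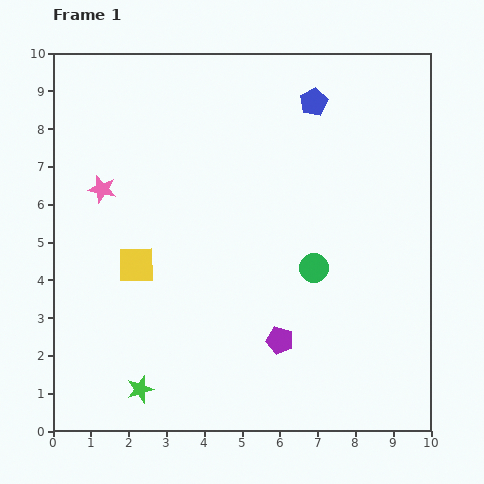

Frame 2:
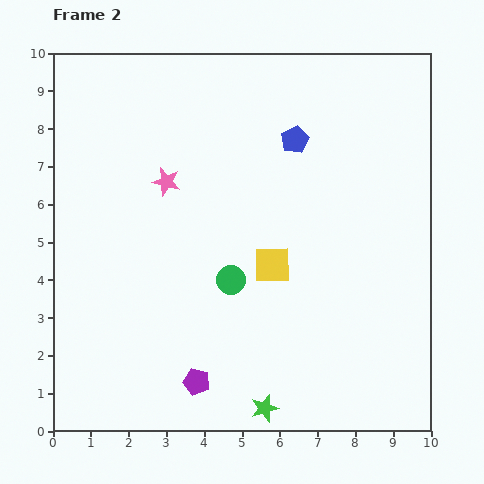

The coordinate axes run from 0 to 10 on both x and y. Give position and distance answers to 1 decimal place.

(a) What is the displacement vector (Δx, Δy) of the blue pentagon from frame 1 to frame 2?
(-0.5, -1.0)

The blue pentagon was at (6.9, 8.7) in frame 1 and (6.4, 7.7) in frame 2.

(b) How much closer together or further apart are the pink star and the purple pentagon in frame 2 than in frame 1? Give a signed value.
-0.8

Distance in frame 1: 6.2. Distance in frame 2: 5.4.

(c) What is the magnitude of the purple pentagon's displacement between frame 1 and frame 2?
2.5

The purple pentagon moved from (6.0, 2.4) to (3.8, 1.3), a distance of √(2.2² + 1.1²) ≈ 2.5.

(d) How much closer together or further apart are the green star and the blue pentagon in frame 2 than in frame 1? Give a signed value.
-1.8

Distance in frame 1: 8.9. Distance in frame 2: 7.1.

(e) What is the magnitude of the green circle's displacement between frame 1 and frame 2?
2.2

The green circle moved from (6.9, 4.3) to (4.7, 4.0), a distance of √(2.2² + 0.3²) ≈ 2.2.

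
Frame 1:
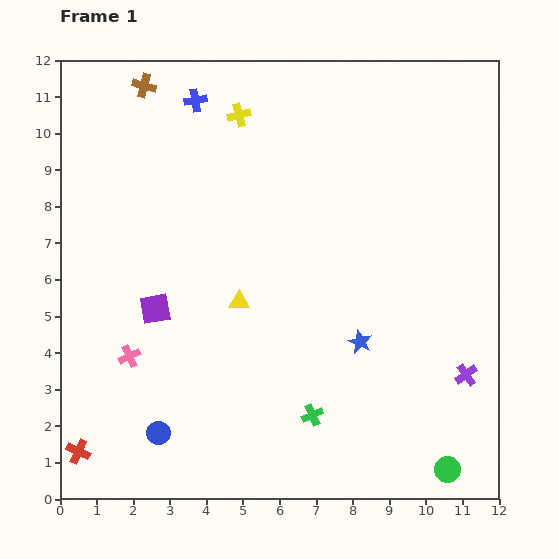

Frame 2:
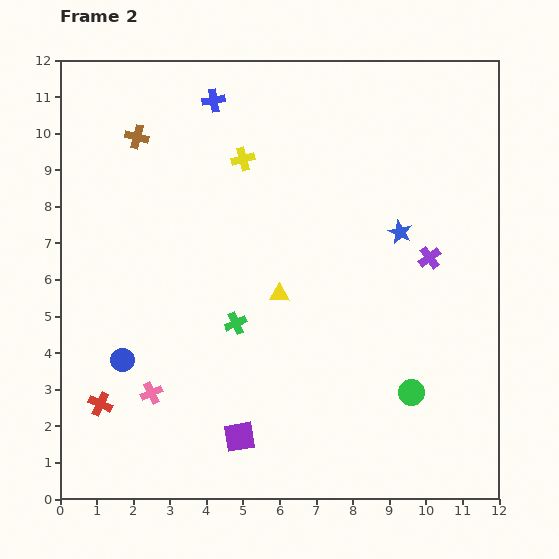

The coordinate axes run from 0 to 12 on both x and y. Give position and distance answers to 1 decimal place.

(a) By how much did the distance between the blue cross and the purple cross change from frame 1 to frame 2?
-3.2

Distance in frame 1: 10.5. Distance in frame 2: 7.3.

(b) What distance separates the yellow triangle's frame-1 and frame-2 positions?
1.1

The yellow triangle moved from (4.9, 5.4) to (6.0, 5.6), a distance of √(1.1² + 0.2²) ≈ 1.1.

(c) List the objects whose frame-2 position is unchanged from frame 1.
none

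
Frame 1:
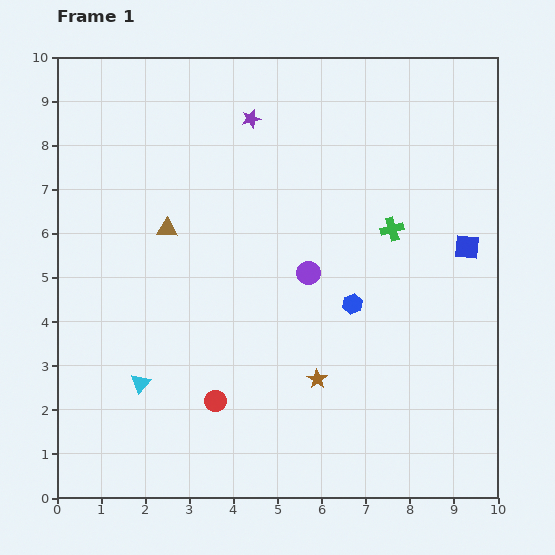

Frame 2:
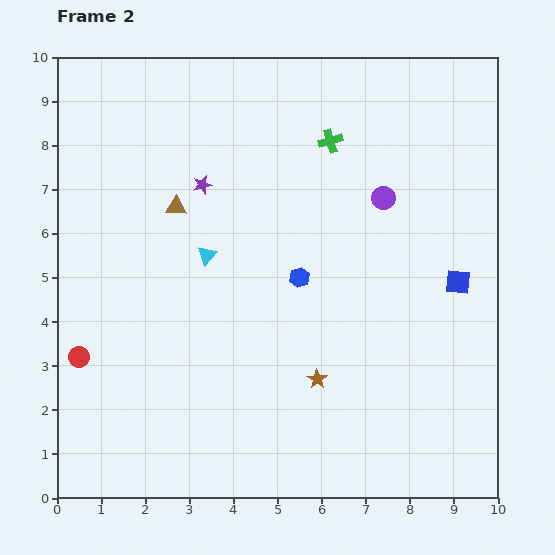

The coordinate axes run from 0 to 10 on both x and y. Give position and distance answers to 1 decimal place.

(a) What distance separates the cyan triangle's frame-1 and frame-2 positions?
3.3

The cyan triangle moved from (1.9, 2.6) to (3.4, 5.5), a distance of √(1.5² + 2.9²) ≈ 3.3.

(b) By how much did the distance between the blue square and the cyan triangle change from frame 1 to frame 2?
-2.3

Distance in frame 1: 8.0. Distance in frame 2: 5.7.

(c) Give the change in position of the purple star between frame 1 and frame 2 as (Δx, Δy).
(-1.1, -1.5)

The purple star was at (4.4, 8.6) in frame 1 and (3.3, 7.1) in frame 2.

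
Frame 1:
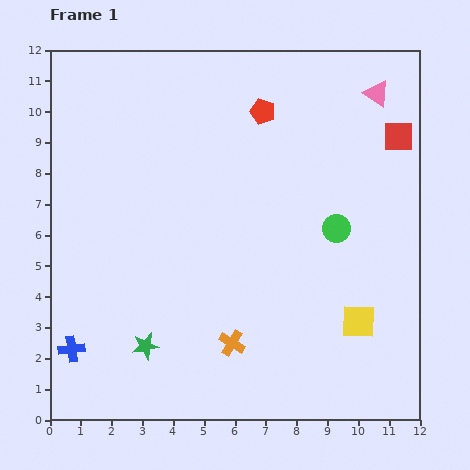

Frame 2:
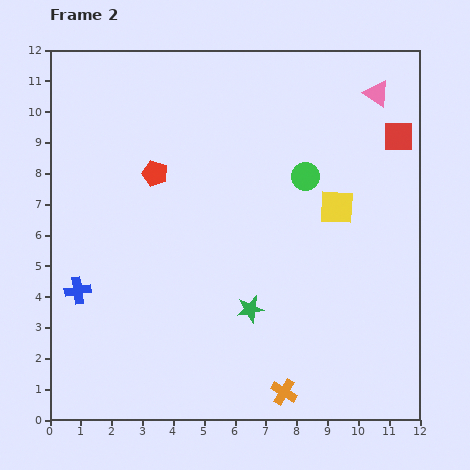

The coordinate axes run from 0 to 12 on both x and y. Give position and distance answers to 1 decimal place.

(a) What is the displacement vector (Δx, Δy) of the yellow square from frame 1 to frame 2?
(-0.7, 3.7)

The yellow square was at (10.0, 3.2) in frame 1 and (9.3, 6.9) in frame 2.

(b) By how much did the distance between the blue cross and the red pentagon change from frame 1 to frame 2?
-5.4

Distance in frame 1: 9.9. Distance in frame 2: 4.5.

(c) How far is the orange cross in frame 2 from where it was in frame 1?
2.3

The orange cross moved from (5.9, 2.5) to (7.6, 0.9), a distance of √(1.7² + 1.6²) ≈ 2.3.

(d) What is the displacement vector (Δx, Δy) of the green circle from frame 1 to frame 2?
(-1.0, 1.7)

The green circle was at (9.3, 6.2) in frame 1 and (8.3, 7.9) in frame 2.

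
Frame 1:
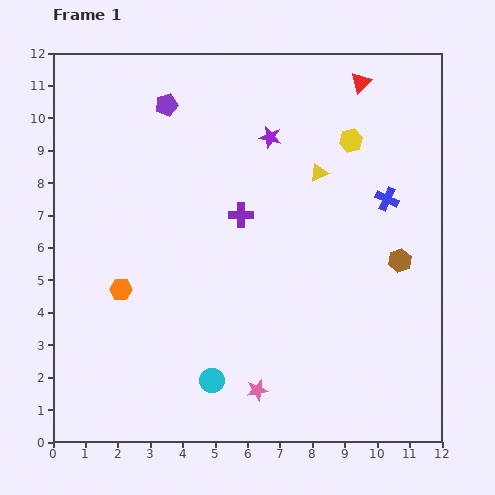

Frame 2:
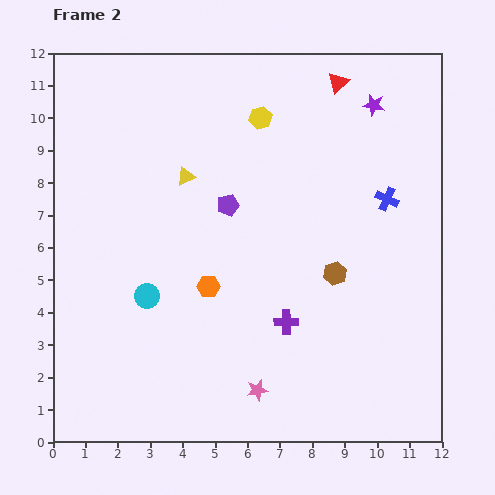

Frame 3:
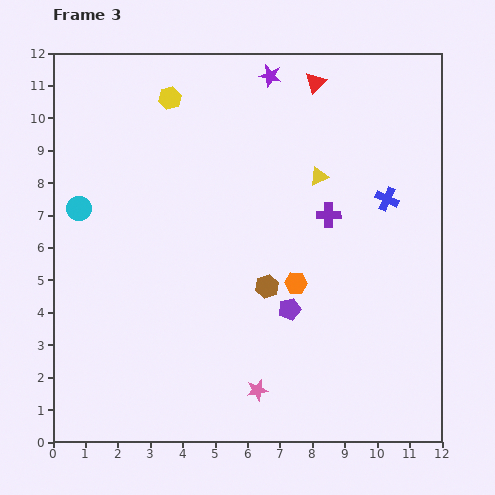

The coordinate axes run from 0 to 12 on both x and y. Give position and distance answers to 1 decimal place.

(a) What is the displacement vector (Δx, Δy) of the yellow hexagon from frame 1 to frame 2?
(-2.8, 0.7)

The yellow hexagon was at (9.2, 9.3) in frame 1 and (6.4, 10.0) in frame 2.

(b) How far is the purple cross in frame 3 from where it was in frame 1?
2.7

The purple cross moved from (5.8, 7.0) to (8.5, 7.0), a distance of √(2.7² + 0.0²) ≈ 2.7.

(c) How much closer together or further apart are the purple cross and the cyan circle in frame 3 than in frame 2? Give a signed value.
+3.3

Distance in frame 2: 4.4. Distance in frame 3: 7.7.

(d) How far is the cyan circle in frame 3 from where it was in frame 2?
3.4

The cyan circle moved from (2.9, 4.5) to (0.8, 7.2), a distance of √(2.1² + 2.7²) ≈ 3.4.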